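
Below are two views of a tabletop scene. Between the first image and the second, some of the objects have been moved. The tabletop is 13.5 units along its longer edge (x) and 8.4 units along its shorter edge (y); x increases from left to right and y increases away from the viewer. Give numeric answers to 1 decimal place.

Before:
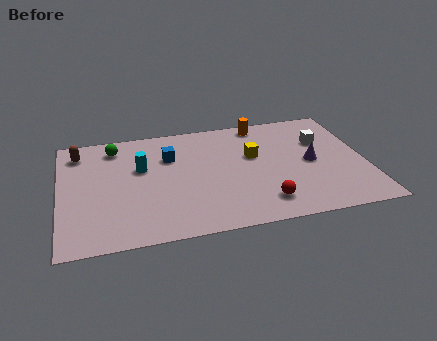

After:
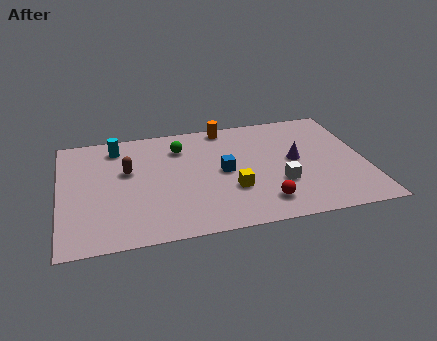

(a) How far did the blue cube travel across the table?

2.8

The blue cube moved from about (4.9, 5.8) to (7.2, 4.2), a distance of √(2.3² + 1.6²) ≈ 2.8.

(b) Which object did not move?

the red sphere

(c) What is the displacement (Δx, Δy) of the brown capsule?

(2.1, -1.8)

From the two frames, the brown capsule sits at roughly (0.9, 6.9) before and (3.0, 5.1) after.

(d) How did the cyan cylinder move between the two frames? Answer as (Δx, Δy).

(-1.0, 1.8)

From the two frames, the cyan cylinder sits at roughly (3.6, 5.2) before and (2.6, 7.0) after.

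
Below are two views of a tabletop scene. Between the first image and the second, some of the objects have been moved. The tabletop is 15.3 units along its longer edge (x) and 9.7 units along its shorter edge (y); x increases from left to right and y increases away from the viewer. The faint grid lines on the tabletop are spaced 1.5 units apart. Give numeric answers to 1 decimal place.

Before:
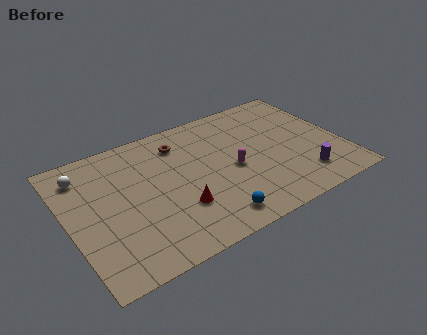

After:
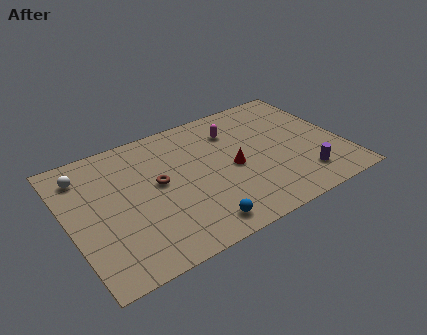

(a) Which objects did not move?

the white sphere and the purple cylinder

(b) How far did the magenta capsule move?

2.9

The magenta capsule was near (9.1, 4.4) before and (9.6, 7.3) after, so it travelled √(0.5² + 2.9²) ≈ 2.9 units.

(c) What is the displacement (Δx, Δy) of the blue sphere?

(-0.8, -0.1)

The blue sphere was at about (7.4, 1.4) and moved to about (6.6, 1.3).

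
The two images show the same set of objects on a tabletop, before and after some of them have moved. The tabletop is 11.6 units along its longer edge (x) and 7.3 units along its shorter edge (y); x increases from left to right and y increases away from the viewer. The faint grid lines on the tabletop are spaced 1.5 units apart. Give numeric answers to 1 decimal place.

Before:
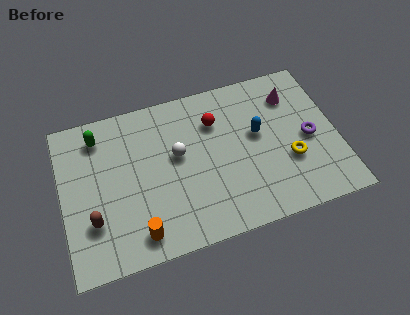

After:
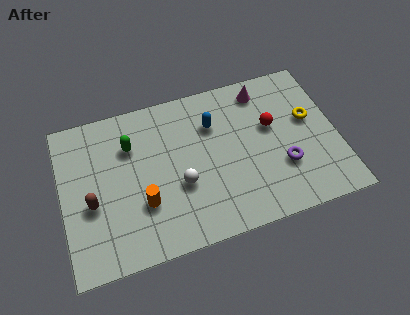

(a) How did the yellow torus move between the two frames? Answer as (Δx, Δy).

(1.0, 1.7)

The yellow torus was at about (9.5, 2.6) and moved to about (10.5, 4.3).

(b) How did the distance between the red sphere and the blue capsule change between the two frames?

+0.5

Before: roughly 2.0 units apart; after: 2.5. That's 0.5 units further apart.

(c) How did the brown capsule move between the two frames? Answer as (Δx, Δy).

(0.0, 0.8)

The brown capsule was at about (1.2, 2.2) and moved to about (1.2, 3.0).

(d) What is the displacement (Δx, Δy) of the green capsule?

(1.3, -0.8)

The green capsule was at about (1.7, 6.0) and moved to about (3.0, 5.2).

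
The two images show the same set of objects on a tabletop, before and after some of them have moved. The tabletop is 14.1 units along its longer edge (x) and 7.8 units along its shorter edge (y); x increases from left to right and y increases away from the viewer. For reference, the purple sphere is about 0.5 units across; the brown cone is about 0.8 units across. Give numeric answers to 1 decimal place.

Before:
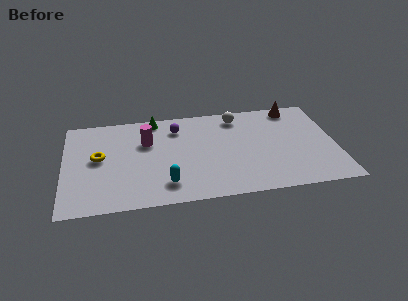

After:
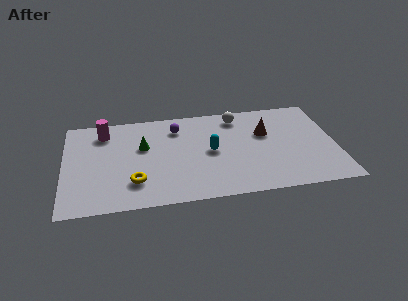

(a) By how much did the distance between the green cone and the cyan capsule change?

-1.8

Before: roughly 5.4 units apart; after: 3.6. That's 1.8 units closer together.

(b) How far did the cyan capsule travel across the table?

3.3

The cyan capsule was near (5.2, 1.6) before and (7.6, 3.9) after, so it travelled √(2.4² + 2.3²) ≈ 3.3 units.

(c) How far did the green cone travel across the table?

2.3

The green cone moved from about (4.8, 7.0) to (4.1, 4.8), a distance of √(0.7² + 2.2²) ≈ 2.3.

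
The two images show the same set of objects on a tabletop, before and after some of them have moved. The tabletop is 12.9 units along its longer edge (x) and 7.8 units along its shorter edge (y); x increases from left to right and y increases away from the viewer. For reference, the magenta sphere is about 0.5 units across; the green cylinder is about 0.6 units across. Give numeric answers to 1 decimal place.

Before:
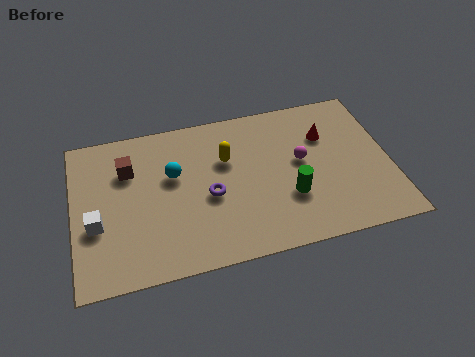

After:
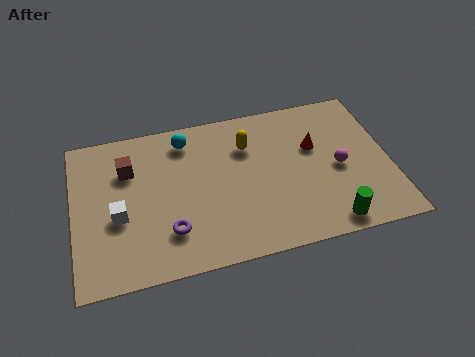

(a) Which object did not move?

the brown cube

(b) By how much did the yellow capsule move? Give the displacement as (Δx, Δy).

(0.9, 0.5)

The yellow capsule was at about (6.3, 5.1) and moved to about (7.2, 5.6).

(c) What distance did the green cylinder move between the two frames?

2.3

From (8.7, 2.6) to (10.2, 0.9), the green cylinder covered √(1.5² + 1.7²) ≈ 2.3 units.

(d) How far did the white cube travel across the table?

0.9

The white cube was near (0.9, 3.0) before and (1.8, 3.2) after, so it travelled √(0.9² + 0.2²) ≈ 0.9 units.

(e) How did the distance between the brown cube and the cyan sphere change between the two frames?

+0.7

Before: roughly 1.9 units apart; after: 2.6. That's 0.7 units further apart.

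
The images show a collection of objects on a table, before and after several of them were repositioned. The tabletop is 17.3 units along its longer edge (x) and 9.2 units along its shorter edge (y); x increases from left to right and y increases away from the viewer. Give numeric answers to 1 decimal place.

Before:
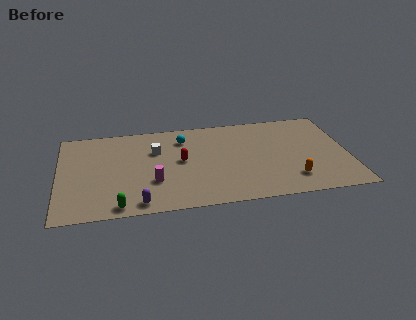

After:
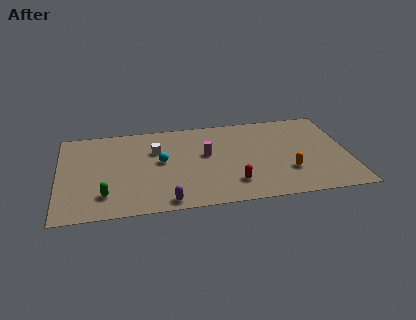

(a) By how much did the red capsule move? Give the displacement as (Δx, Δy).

(3.0, -2.8)

From the two frames, the red capsule sits at roughly (7.3, 4.9) before and (10.3, 2.1) after.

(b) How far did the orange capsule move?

0.8

The orange capsule was near (13.8, 2.0) before and (13.6, 2.8) after, so it travelled √(0.2² + 0.8²) ≈ 0.8 units.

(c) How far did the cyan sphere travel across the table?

2.6

From (7.5, 7.2) to (6.1, 5.0), the cyan sphere covered √(1.4² + 2.2²) ≈ 2.6 units.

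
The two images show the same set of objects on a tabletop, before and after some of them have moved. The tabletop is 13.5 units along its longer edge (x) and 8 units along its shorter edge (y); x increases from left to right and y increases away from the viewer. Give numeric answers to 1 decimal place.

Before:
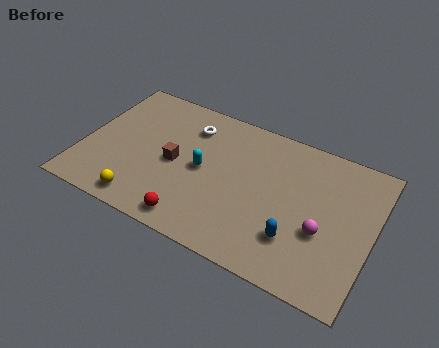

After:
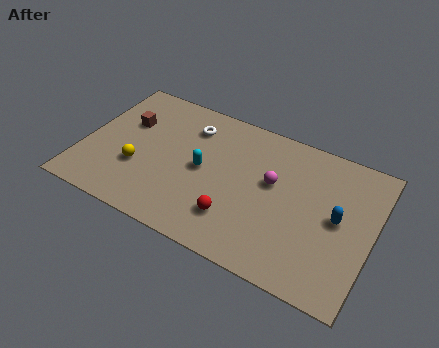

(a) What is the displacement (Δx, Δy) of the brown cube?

(-2.5, 1.4)

The brown cube started near (4.3, 3.8) and ended near (1.8, 5.2).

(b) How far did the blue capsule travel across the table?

2.5

The blue capsule was near (10.2, 2.2) before and (11.9, 4.1) after, so it travelled √(1.7² + 1.9²) ≈ 2.5 units.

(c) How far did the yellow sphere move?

1.9

The yellow sphere moved from about (3.2, 1.0) to (2.7, 2.8), a distance of √(0.5² + 1.8²) ≈ 1.9.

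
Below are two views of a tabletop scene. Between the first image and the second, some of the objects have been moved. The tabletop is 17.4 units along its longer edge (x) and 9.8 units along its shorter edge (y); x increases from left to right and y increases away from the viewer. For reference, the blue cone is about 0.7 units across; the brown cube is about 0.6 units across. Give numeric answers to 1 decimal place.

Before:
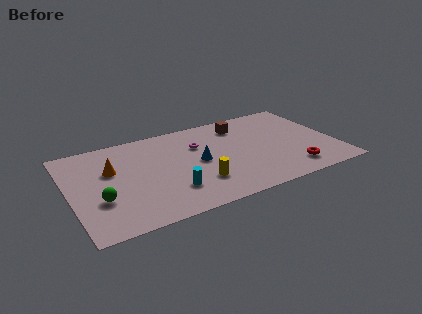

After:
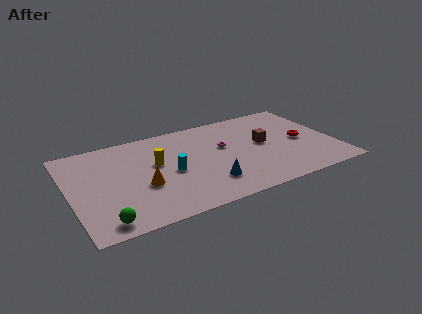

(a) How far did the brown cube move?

2.9

From (11.6, 7.9) to (12.8, 5.3), the brown cube covered √(1.2² + 2.6²) ≈ 2.9 units.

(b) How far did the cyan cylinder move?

1.9

From (6.3, 2.6) to (6.5, 4.5), the cyan cylinder covered √(0.2² + 1.9²) ≈ 1.9 units.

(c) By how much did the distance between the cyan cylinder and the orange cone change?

-3.0

The distance was about 5.0 in the first image and 2.0 in the second, so they moved 3.0 units closer together.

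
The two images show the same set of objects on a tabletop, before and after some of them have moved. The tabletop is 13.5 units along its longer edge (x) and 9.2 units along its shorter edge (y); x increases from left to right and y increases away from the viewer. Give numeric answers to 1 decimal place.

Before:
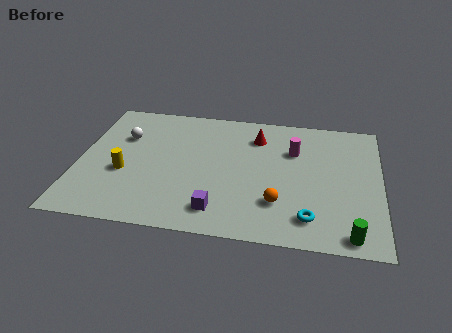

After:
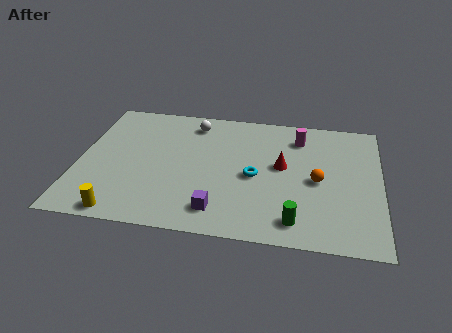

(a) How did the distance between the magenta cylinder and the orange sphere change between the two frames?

-0.7

The distance was about 3.8 in the first image and 3.1 in the second, so they moved 0.7 units closer together.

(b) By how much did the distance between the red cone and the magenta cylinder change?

+0.4

The distance was about 1.9 in the first image and 2.3 in the second, so they moved 0.4 units further apart.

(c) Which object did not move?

the purple cube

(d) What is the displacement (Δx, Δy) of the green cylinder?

(-2.4, 0.5)

The green cylinder started near (12.2, 0.9) and ended near (9.8, 1.4).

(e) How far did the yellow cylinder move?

2.8

The yellow cylinder moved from about (2.1, 3.6) to (2.2, 0.8), a distance of √(0.1² + 2.8²) ≈ 2.8.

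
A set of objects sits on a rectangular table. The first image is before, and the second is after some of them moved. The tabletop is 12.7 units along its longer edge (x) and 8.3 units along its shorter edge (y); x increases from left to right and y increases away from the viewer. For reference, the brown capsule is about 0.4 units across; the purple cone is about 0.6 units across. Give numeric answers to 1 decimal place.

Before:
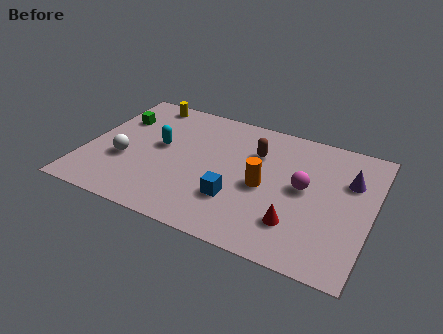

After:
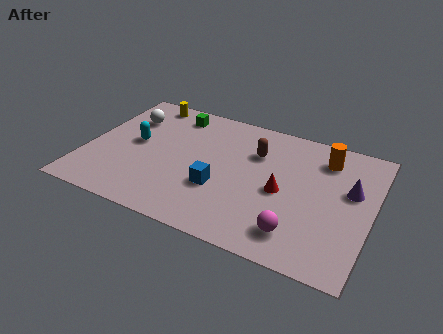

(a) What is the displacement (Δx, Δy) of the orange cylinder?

(2.4, 2.8)

The orange cylinder started near (8.0, 3.8) and ended near (10.4, 6.6).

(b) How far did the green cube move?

2.7

From (1.1, 5.8) to (3.5, 7.0), the green cube covered √(2.4² + 1.2²) ≈ 2.7 units.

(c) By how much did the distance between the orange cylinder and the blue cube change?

+4.0

Before: roughly 1.7 units apart; after: 5.7. That's 4.0 units further apart.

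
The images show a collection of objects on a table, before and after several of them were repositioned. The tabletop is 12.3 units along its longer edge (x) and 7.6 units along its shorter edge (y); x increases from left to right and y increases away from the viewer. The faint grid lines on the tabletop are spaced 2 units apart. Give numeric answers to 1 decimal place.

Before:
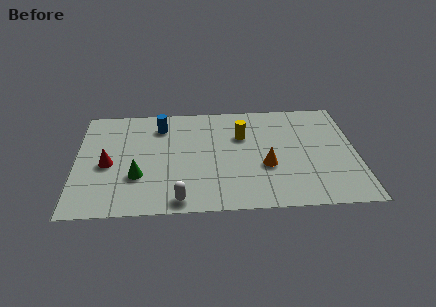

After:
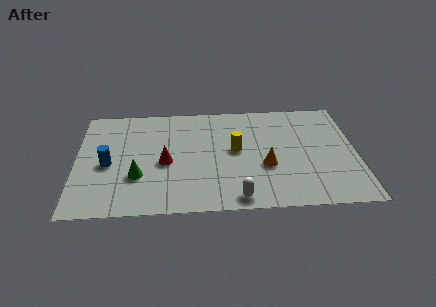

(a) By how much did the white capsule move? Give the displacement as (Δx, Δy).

(2.5, 0.0)

The white capsule started near (4.5, 0.8) and ended near (7.0, 0.8).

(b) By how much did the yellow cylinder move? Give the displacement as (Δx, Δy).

(-0.3, -1.0)

The yellow cylinder started near (7.3, 5.1) and ended near (7.0, 4.1).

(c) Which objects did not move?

the orange cone and the green cone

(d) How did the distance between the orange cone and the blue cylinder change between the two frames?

+1.4

They were about 5.5 units apart before and 6.9 after — 1.4 units further apart.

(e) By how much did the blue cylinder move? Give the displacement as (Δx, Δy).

(-2.3, -2.6)

From the two frames, the blue cylinder sits at roughly (3.7, 6.0) before and (1.4, 3.4) after.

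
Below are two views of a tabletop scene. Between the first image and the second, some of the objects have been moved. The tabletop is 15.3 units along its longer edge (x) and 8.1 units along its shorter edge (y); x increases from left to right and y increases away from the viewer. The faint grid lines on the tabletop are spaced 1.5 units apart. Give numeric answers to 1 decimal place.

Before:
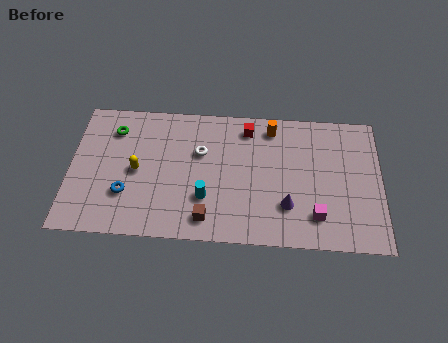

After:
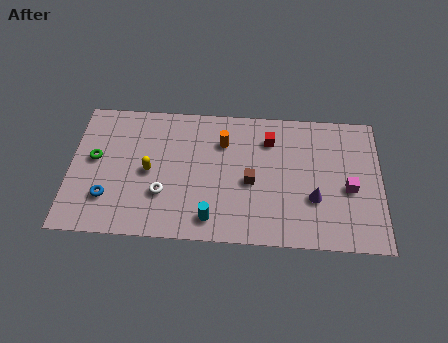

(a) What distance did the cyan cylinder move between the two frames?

1.2

The cyan cylinder was near (6.7, 2.5) before and (7.0, 1.3) after, so it travelled √(0.3² + 1.2²) ≈ 1.2 units.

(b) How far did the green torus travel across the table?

2.0

The green torus was near (2.1, 6.3) before and (1.2, 4.5) after, so it travelled √(0.9² + 1.8²) ≈ 2.0 units.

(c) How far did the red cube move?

1.3

The red cube was near (8.7, 6.8) before and (9.8, 6.2) after, so it travelled √(1.1² + 0.6²) ≈ 1.3 units.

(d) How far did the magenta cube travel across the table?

2.3

From (12.1, 1.8) to (13.7, 3.5), the magenta cube covered √(1.6² + 1.7²) ≈ 2.3 units.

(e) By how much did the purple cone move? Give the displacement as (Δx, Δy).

(1.3, 0.5)

The purple cone started near (10.7, 2.3) and ended near (12.0, 2.8).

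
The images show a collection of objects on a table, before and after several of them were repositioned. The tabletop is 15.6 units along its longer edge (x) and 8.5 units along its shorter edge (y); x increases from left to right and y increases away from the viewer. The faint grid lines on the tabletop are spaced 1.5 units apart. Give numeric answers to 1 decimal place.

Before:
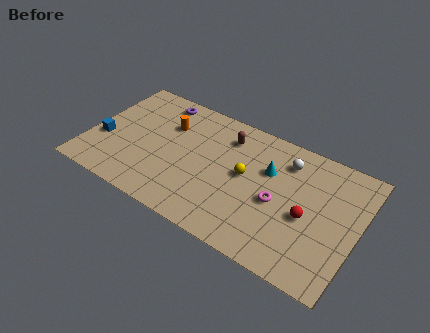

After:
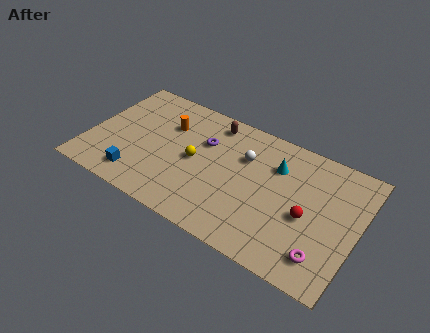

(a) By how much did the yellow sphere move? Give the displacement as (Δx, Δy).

(-2.9, -0.4)

From the two frames, the yellow sphere sits at roughly (9.1, 4.6) before and (6.2, 4.2) after.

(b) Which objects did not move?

the red sphere and the orange cylinder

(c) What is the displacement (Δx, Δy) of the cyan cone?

(0.4, 0.5)

From the two frames, the cyan cone sits at roughly (10.3, 5.6) before and (10.7, 6.1) after.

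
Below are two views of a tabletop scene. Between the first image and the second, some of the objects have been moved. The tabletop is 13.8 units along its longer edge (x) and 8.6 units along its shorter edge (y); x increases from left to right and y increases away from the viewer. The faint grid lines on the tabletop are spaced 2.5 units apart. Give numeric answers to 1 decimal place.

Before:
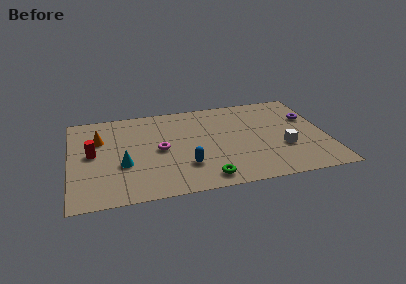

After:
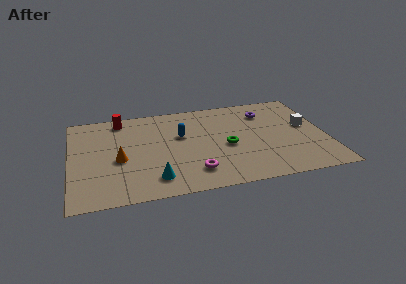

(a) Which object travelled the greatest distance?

the red cylinder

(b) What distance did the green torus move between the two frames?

3.0

The green torus moved from about (7.1, 1.1) to (8.4, 3.8), a distance of √(1.3² + 2.7²) ≈ 3.0.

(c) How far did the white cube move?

2.3

The white cube moved from about (11.4, 3.0) to (12.8, 4.8), a distance of √(1.4² + 1.8²) ≈ 2.3.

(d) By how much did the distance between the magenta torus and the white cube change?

+0.3

The distance was about 6.7 in the first image and 7.0 in the second, so they moved 0.3 units further apart.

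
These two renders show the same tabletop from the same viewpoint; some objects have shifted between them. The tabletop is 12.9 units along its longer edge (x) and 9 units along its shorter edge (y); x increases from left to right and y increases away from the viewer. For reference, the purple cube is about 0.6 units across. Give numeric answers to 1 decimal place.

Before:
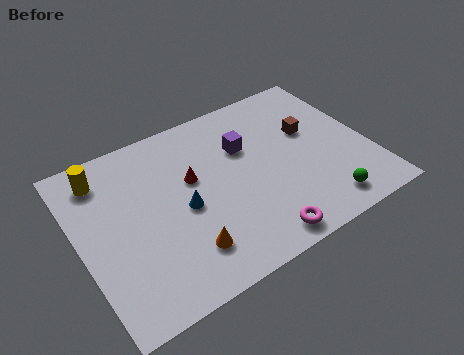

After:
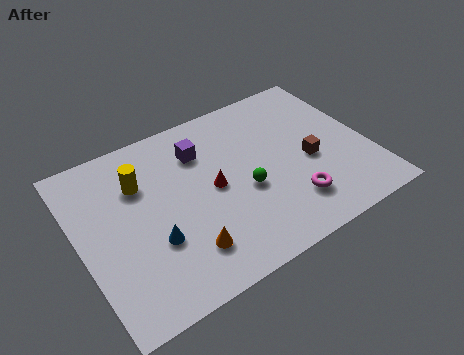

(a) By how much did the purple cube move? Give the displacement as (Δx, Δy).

(-1.9, 0.7)

The purple cube started near (7.6, 6.0) and ended near (5.7, 6.7).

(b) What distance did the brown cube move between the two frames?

1.6

The brown cube moved from about (10.5, 5.5) to (10.2, 3.9), a distance of √(0.3² + 1.6²) ≈ 1.6.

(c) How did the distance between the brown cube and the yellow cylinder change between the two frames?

-1.6

The distance was about 9.3 in the first image and 7.7 in the second, so they moved 1.6 units closer together.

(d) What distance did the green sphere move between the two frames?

3.9

The green sphere moved from about (10.3, 1.3) to (7.2, 3.7), a distance of √(3.1² + 2.4²) ≈ 3.9.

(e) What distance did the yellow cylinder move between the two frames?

1.9

From (1.4, 7.4) to (2.9, 6.3), the yellow cylinder covered √(1.5² + 1.1²) ≈ 1.9 units.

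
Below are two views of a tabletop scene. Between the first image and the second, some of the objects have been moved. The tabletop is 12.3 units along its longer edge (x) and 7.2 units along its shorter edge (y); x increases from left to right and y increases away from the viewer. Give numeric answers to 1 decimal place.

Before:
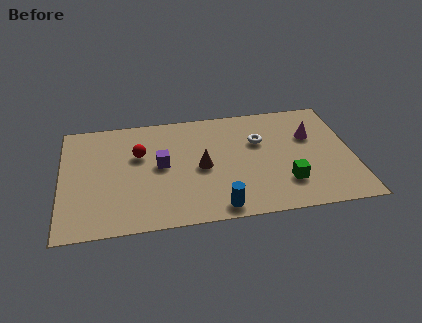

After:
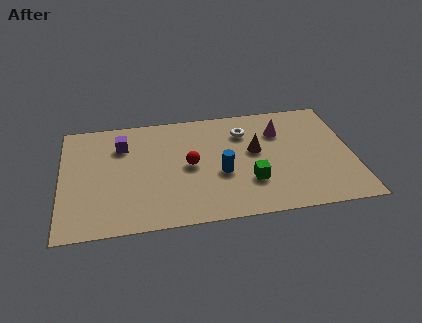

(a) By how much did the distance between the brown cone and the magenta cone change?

-3.3

The distance was about 4.9 in the first image and 1.6 in the second, so they moved 3.3 units closer together.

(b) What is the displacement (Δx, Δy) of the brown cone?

(2.3, 0.7)

The brown cone was at about (5.9, 3.4) and moved to about (8.2, 4.1).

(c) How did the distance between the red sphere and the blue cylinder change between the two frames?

-3.5

The distance was about 5.0 in the first image and 1.5 in the second, so they moved 3.5 units closer together.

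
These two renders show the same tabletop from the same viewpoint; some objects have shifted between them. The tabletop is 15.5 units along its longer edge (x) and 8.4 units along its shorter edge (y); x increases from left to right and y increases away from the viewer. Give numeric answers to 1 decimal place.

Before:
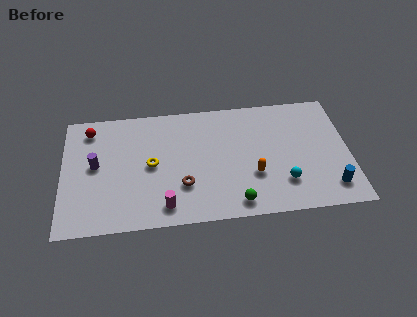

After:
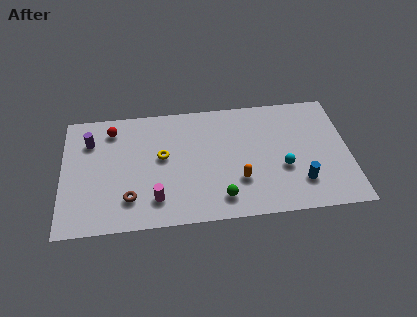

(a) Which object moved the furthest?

the brown torus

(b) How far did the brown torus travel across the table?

3.0

The brown torus was near (6.5, 2.6) before and (3.6, 2.0) after, so it travelled √(2.9² + 0.6²) ≈ 3.0 units.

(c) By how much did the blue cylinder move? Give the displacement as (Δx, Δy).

(-1.6, 0.5)

From the two frames, the blue cylinder sits at roughly (14.4, 1.6) before and (12.8, 2.1) after.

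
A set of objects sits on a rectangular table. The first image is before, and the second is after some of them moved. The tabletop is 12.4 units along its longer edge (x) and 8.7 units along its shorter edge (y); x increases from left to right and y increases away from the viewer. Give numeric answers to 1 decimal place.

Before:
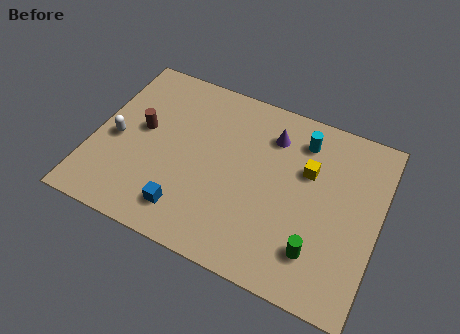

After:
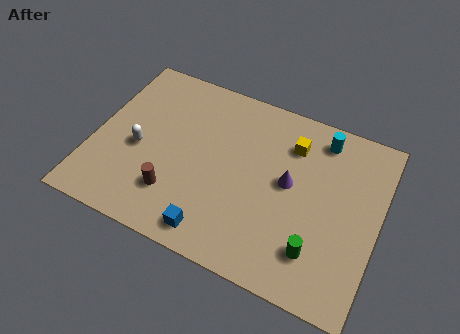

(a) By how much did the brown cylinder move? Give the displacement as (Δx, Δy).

(1.8, -2.6)

From the two frames, the brown cylinder sits at roughly (2.0, 4.8) before and (3.8, 2.2) after.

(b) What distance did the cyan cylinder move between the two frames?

0.9

From (8.8, 7.0) to (9.6, 7.4), the cyan cylinder covered √(0.8² + 0.4²) ≈ 0.9 units.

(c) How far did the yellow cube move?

1.3

The yellow cube was near (9.2, 5.6) before and (8.4, 6.6) after, so it travelled √(0.8² + 1.0²) ≈ 1.3 units.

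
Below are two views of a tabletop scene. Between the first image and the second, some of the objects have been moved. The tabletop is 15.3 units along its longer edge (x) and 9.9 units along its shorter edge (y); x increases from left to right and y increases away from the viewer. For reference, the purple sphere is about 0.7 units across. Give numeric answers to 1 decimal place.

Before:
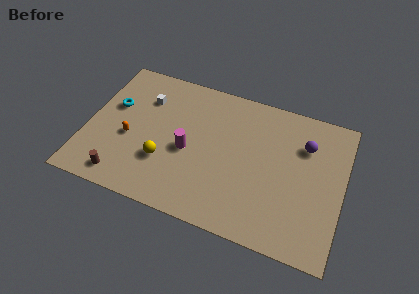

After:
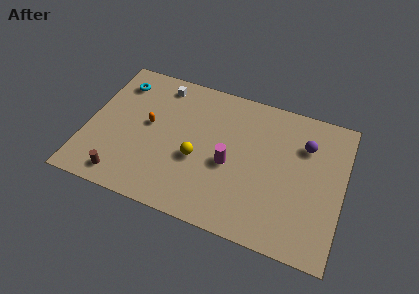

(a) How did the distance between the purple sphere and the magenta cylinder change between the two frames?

-2.2

Before: roughly 7.3 units apart; after: 5.1. That's 2.2 units closer together.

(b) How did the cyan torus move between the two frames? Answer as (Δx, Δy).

(0.1, 1.8)

The cyan torus started near (1.4, 6.1) and ended near (1.5, 7.9).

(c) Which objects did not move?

the purple sphere and the brown cylinder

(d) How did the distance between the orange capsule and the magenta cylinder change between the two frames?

+1.6

The distance was about 3.5 in the first image and 5.1 in the second, so they moved 1.6 units further apart.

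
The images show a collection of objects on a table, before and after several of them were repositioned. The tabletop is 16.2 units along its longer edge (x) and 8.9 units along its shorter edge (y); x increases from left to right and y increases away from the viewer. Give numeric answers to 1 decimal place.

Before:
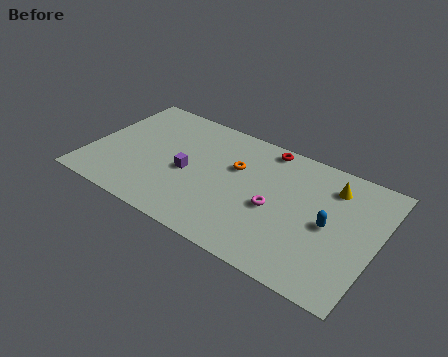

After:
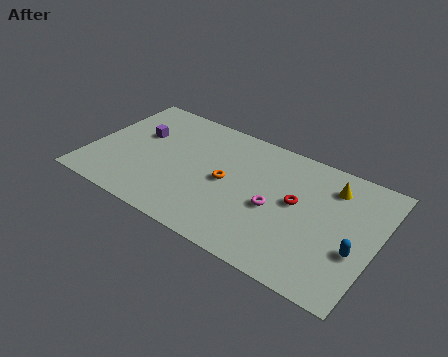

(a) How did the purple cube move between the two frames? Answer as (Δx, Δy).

(-3.1, 1.6)

From the two frames, the purple cube sits at roughly (5.6, 4.0) before and (2.5, 5.6) after.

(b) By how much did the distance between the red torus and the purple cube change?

+3.6

Before: roughly 5.6 units apart; after: 9.2. That's 3.6 units further apart.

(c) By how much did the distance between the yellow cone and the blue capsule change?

+1.4

They were about 2.7 units apart before and 4.1 after — 1.4 units further apart.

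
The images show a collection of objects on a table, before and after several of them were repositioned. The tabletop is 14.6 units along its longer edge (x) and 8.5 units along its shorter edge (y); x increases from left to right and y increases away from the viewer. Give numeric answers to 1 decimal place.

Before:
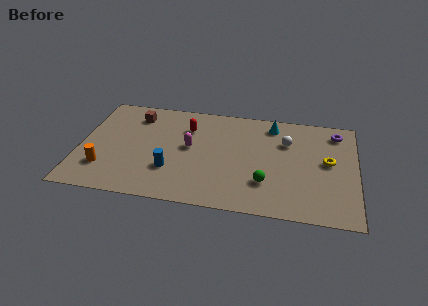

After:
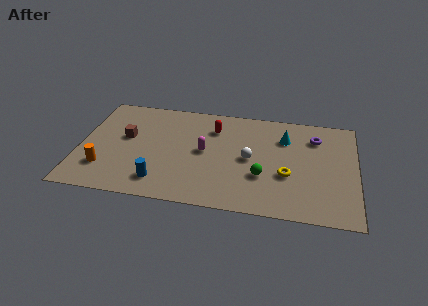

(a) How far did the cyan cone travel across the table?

1.2

The cyan cone moved from about (10.1, 7.2) to (10.8, 6.2), a distance of √(0.7² + 1.0²) ≈ 1.2.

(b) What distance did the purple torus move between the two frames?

1.3

The purple torus moved from about (13.5, 7.1) to (12.4, 6.5), a distance of √(1.1² + 0.6²) ≈ 1.3.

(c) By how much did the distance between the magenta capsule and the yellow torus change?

-2.7

They were about 7.3 units apart before and 4.6 after — 2.7 units closer together.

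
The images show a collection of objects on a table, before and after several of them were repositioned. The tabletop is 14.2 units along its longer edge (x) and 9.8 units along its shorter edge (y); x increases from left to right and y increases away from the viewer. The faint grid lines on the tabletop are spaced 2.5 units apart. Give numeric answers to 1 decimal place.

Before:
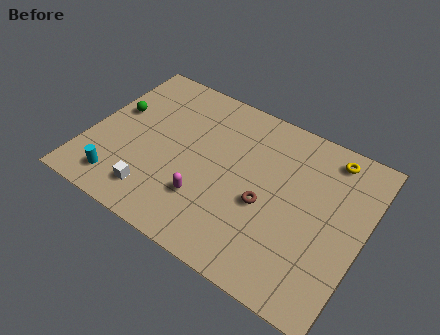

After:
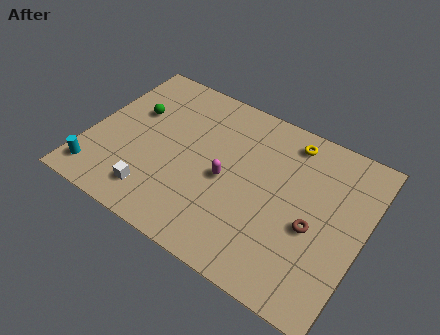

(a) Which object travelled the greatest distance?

the brown torus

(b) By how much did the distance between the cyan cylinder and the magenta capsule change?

+2.5

They were about 4.5 units apart before and 7.0 after — 2.5 units further apart.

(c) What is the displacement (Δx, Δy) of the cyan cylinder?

(-1.2, -0.1)

From the two frames, the cyan cylinder sits at roughly (2.1, 1.6) before and (0.9, 1.5) after.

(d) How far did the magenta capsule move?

1.9

The magenta capsule was near (6.4, 2.8) before and (7.2, 4.5) after, so it travelled √(0.8² + 1.7²) ≈ 1.9 units.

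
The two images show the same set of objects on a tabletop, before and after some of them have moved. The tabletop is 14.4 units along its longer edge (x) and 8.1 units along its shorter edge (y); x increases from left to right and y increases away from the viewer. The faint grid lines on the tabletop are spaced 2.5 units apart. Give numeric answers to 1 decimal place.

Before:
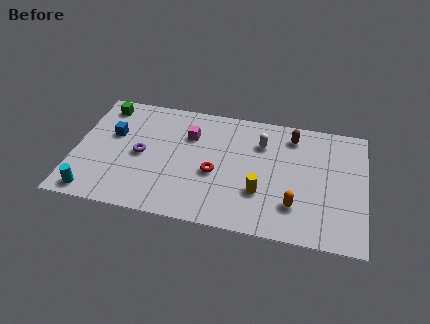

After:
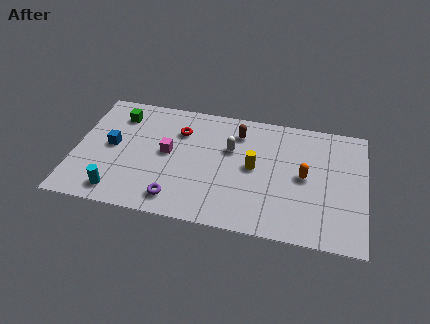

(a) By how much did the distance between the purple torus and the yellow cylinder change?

-1.4

Before: roughly 6.1 units apart; after: 4.7. That's 1.4 units closer together.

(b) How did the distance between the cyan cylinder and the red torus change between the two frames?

-0.9

They were about 6.4 units apart before and 5.5 after — 0.9 units closer together.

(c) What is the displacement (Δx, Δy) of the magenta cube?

(-1.0, -1.4)

The magenta cube was at about (5.6, 5.7) and moved to about (4.6, 4.3).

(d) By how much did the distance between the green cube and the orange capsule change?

-1.2

Before: roughly 10.9 units apart; after: 9.7. That's 1.2 units closer together.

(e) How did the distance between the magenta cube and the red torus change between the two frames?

-1.0

The distance was about 2.7 in the first image and 1.7 in the second, so they moved 1.0 units closer together.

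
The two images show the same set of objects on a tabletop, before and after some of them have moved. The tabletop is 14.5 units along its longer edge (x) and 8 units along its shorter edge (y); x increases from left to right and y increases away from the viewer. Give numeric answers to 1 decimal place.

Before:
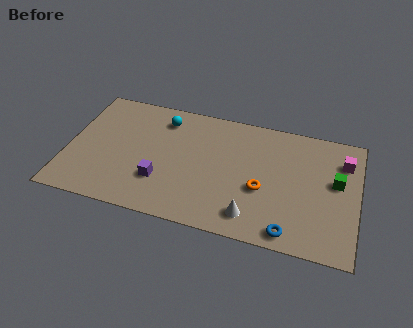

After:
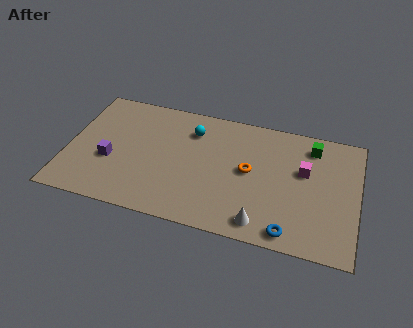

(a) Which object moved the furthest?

the purple cube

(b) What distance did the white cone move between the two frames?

0.6

The white cone was near (9.4, 1.4) before and (9.9, 1.1) after, so it travelled √(0.5² + 0.3²) ≈ 0.6 units.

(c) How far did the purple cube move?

2.7

From (4.8, 2.4) to (2.2, 3.1), the purple cube covered √(2.6² + 0.7²) ≈ 2.7 units.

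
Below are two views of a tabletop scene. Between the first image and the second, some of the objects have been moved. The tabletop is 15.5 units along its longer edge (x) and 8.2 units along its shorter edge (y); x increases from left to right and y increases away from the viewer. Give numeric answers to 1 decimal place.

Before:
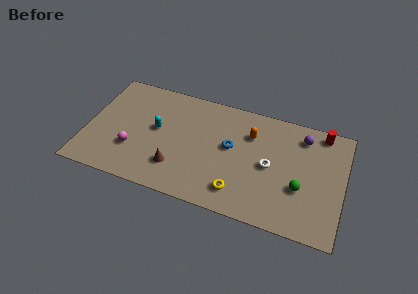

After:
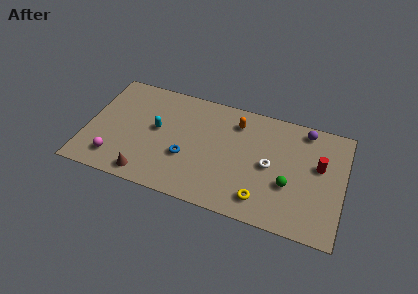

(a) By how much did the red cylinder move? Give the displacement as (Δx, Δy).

(0.0, -2.4)

The red cylinder started near (14.0, 7.3) and ended near (14.0, 4.9).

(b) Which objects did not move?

the cyan capsule and the white torus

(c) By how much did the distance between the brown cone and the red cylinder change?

+0.9

They were about 9.9 units apart before and 10.8 after — 0.9 units further apart.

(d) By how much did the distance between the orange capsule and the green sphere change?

+0.6

The distance was about 4.3 in the first image and 4.9 in the second, so they moved 0.6 units further apart.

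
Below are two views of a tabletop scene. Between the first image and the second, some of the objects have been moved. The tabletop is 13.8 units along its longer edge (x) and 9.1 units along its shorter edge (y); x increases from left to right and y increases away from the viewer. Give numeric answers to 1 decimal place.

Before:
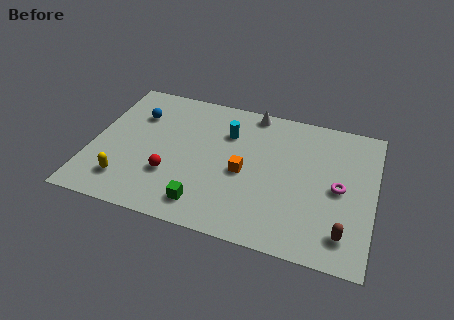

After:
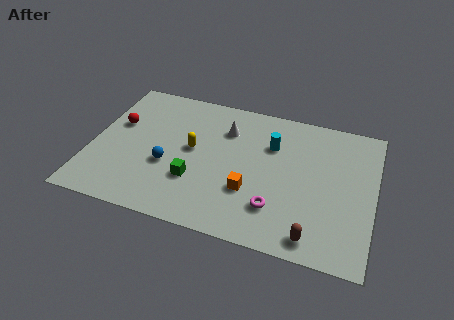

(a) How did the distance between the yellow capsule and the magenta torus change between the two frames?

-5.5

They were about 10.5 units apart before and 5.0 after — 5.5 units closer together.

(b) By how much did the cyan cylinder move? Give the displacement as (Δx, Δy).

(2.2, -0.2)

The cyan cylinder started near (6.5, 6.5) and ended near (8.7, 6.3).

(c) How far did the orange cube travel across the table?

1.2

From (7.5, 4.1) to (7.9, 3.0), the orange cube covered √(0.4² + 1.1²) ≈ 1.2 units.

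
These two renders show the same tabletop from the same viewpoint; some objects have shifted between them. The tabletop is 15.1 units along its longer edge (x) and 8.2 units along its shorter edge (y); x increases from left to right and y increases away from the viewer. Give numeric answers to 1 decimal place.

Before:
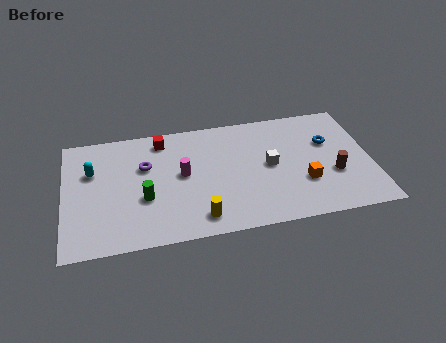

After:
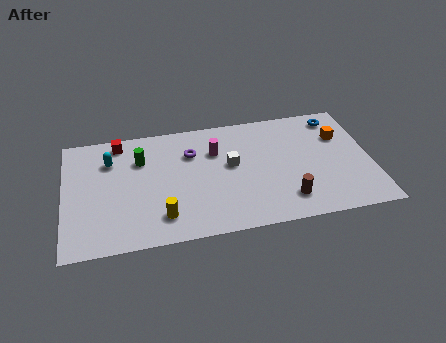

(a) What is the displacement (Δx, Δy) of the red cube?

(-2.1, 0.2)

The red cube started near (4.9, 7.0) and ended near (2.8, 7.2).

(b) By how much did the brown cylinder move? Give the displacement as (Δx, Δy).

(-2.4, -1.3)

From the two frames, the brown cylinder sits at roughly (13.2, 3.0) before and (10.8, 1.7) after.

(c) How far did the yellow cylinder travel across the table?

1.8

The yellow cylinder was near (6.5, 1.3) before and (4.7, 1.7) after, so it travelled √(1.8² + 0.4²) ≈ 1.8 units.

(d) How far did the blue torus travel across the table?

1.8

The blue torus was near (13.1, 5.3) before and (13.6, 7.0) after, so it travelled √(0.5² + 1.7²) ≈ 1.8 units.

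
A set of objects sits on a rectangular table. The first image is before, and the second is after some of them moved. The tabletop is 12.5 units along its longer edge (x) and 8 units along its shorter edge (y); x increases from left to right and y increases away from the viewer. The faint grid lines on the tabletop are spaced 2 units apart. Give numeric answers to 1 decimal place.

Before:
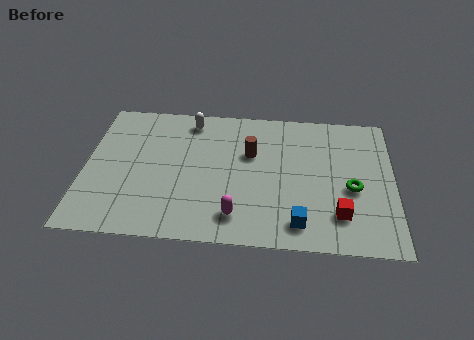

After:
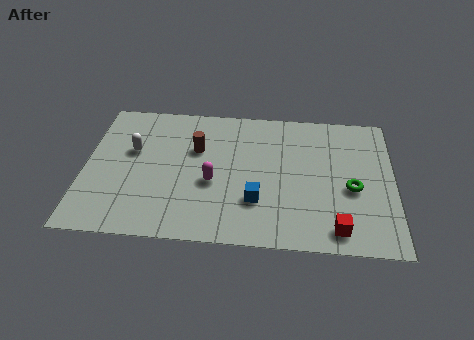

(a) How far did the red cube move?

0.8

The red cube was near (10.3, 1.9) before and (10.2, 1.1) after, so it travelled √(0.1² + 0.8²) ≈ 0.8 units.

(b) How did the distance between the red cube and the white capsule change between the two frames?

+1.2

The distance was about 7.9 in the first image and 9.1 in the second, so they moved 1.2 units further apart.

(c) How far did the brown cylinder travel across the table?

2.2

The brown cylinder was near (6.7, 5.1) before and (4.5, 5.2) after, so it travelled √(2.2² + 0.1²) ≈ 2.2 units.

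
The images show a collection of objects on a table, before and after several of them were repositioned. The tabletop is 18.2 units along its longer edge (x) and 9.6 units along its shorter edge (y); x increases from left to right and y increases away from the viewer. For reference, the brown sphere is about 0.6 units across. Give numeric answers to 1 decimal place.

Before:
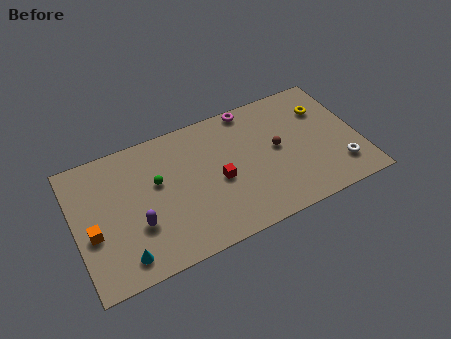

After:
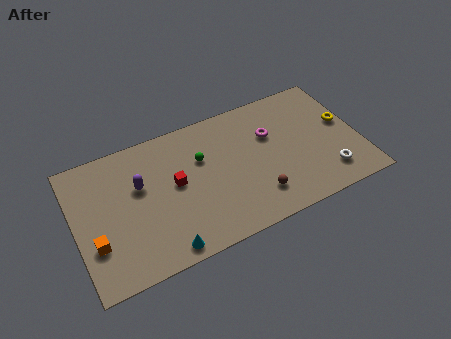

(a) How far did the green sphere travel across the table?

2.9

The green sphere was near (5.3, 5.8) before and (8.2, 6.3) after, so it travelled √(2.9² + 0.5²) ≈ 2.9 units.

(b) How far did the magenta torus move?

2.7

The magenta torus moved from about (11.7, 8.8) to (12.7, 6.3), a distance of √(1.0² + 2.5²) ≈ 2.7.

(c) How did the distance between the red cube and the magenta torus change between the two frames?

+1.2

The distance was about 5.2 in the first image and 6.4 in the second, so they moved 1.2 units further apart.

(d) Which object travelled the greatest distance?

the brown sphere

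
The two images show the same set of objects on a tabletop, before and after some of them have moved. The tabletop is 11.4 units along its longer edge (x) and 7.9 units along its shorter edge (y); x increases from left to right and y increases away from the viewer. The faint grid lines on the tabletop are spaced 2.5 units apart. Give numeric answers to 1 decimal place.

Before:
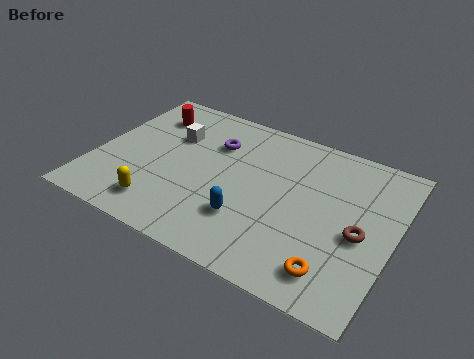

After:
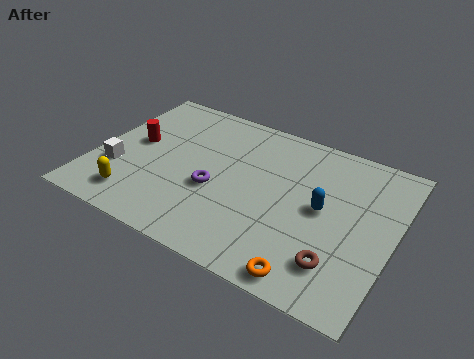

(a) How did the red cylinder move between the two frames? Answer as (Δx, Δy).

(-0.2, -1.8)

The red cylinder started near (1.6, 6.1) and ended near (1.4, 4.3).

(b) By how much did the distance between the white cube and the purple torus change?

+2.1

They were about 1.6 units apart before and 3.7 after — 2.1 units further apart.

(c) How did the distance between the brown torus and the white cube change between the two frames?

+0.9

Before: roughly 7.7 units apart; after: 8.6. That's 0.9 units further apart.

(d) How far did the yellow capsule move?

1.0

The yellow capsule moved from about (2.9, 1.4) to (1.9, 1.4), a distance of √(1.0² + 0.0²) ≈ 1.0.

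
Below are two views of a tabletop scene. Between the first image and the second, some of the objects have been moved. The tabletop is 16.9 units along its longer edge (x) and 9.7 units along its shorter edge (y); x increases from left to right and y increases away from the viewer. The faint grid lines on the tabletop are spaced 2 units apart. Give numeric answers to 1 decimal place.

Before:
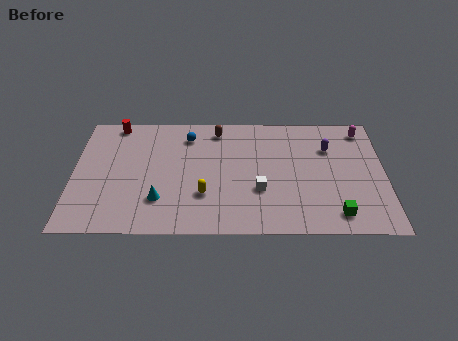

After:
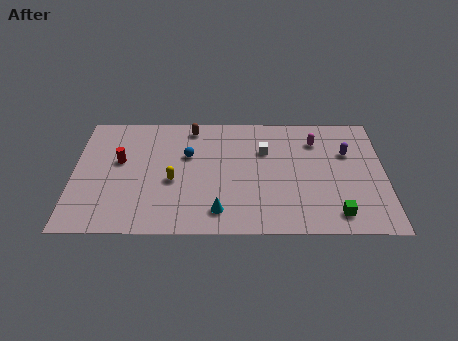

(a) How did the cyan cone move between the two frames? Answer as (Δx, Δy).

(3.2, -0.9)

The cyan cone started near (4.7, 2.6) and ended near (7.9, 1.7).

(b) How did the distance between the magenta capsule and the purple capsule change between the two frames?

-0.4

Before: roughly 2.4 units apart; after: 2.0. That's 0.4 units closer together.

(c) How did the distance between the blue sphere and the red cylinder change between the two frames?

-0.4

Before: roughly 4.1 units apart; after: 3.7. That's 0.4 units closer together.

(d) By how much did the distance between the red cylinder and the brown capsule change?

-0.8

They were about 5.6 units apart before and 4.8 after — 0.8 units closer together.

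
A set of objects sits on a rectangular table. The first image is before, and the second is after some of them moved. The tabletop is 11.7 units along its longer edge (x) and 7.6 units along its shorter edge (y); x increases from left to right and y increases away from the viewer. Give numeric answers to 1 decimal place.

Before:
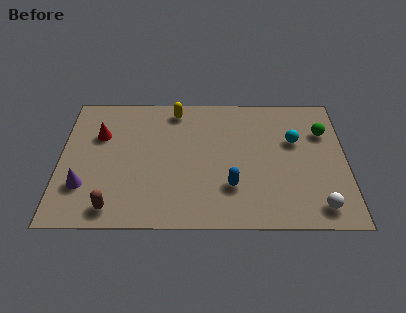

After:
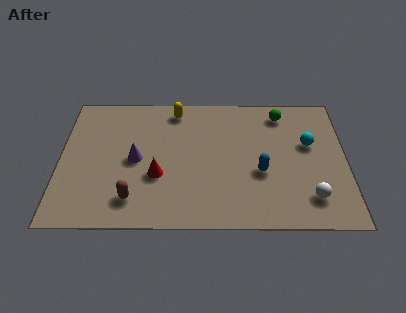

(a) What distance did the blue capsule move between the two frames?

1.4

From (7.0, 2.2) to (8.2, 3.0), the blue capsule covered √(1.2² + 0.8²) ≈ 1.4 units.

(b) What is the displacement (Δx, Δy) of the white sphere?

(-0.3, 0.5)

The white sphere started near (10.5, 1.1) and ended near (10.2, 1.6).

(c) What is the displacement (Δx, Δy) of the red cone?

(2.4, -2.3)

From the two frames, the red cone sits at roughly (1.6, 5.1) before and (4.0, 2.8) after.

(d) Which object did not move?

the yellow capsule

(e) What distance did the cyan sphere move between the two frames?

0.6

The cyan sphere was near (9.6, 4.8) before and (10.2, 4.6) after, so it travelled √(0.6² + 0.2²) ≈ 0.6 units.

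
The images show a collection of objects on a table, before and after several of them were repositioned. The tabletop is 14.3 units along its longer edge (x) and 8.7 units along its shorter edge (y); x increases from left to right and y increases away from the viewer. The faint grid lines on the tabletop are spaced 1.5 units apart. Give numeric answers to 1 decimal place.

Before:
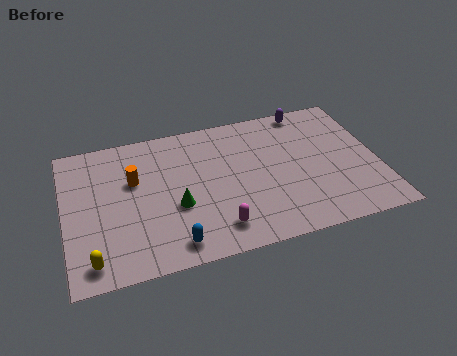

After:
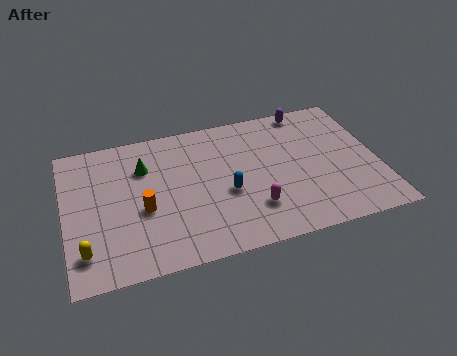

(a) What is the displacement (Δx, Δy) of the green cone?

(-1.3, 2.8)

The green cone started near (5.0, 3.4) and ended near (3.7, 6.2).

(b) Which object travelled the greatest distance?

the blue capsule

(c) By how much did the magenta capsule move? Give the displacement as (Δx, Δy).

(1.7, 0.7)

The magenta capsule was at about (6.7, 1.6) and moved to about (8.4, 2.3).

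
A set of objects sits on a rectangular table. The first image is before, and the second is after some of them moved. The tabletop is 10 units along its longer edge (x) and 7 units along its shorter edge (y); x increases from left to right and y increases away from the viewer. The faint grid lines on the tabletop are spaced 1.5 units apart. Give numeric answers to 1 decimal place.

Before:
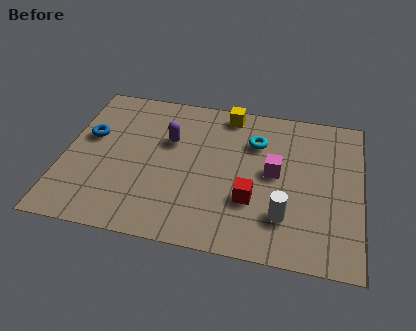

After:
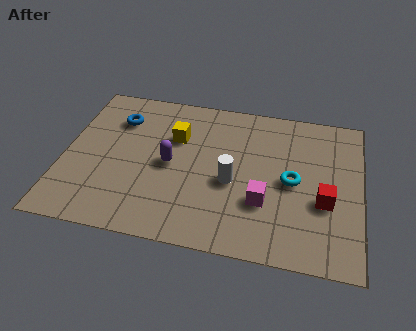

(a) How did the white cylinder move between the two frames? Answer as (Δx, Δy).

(-1.8, 1.2)

From the two frames, the white cylinder sits at roughly (7.5, 1.8) before and (5.7, 3.0) after.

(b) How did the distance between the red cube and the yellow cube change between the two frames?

+1.5

They were about 4.0 units apart before and 5.5 after — 1.5 units further apart.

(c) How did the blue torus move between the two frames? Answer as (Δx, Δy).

(0.9, 1.0)

The blue torus started near (0.8, 4.2) and ended near (1.7, 5.2).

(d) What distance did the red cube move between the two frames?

2.4

The red cube moved from about (6.4, 2.3) to (8.8, 2.7), a distance of √(2.4² + 0.4²) ≈ 2.4.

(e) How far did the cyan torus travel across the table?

2.1

From (6.4, 5.0) to (7.7, 3.4), the cyan torus covered √(1.3² + 1.6²) ≈ 2.1 units.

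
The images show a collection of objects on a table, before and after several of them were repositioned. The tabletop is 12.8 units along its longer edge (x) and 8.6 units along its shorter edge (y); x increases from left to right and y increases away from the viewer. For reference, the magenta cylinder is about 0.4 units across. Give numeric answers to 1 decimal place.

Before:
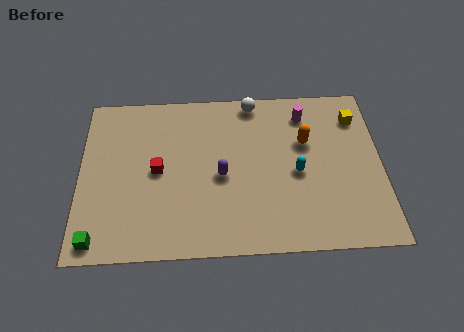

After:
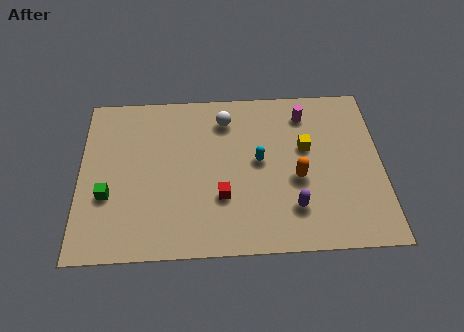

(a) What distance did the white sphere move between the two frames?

1.5

The white sphere moved from about (7.4, 7.8) to (6.2, 6.9), a distance of √(1.2² + 0.9²) ≈ 1.5.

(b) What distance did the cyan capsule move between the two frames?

1.7

The cyan capsule was near (9.2, 3.9) before and (7.6, 4.6) after, so it travelled √(1.6² + 0.7²) ≈ 1.7 units.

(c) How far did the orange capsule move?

1.9

The orange capsule moved from about (9.6, 5.5) to (9.2, 3.6), a distance of √(0.4² + 1.9²) ≈ 1.9.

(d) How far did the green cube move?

2.2

From (0.8, 0.9) to (1.2, 3.1), the green cube covered √(0.4² + 2.2²) ≈ 2.2 units.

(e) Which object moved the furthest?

the purple capsule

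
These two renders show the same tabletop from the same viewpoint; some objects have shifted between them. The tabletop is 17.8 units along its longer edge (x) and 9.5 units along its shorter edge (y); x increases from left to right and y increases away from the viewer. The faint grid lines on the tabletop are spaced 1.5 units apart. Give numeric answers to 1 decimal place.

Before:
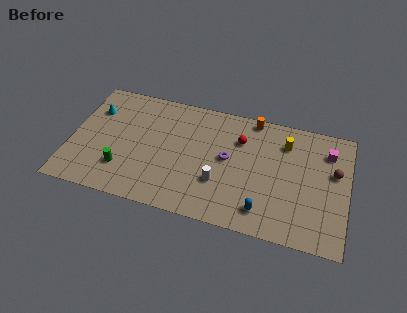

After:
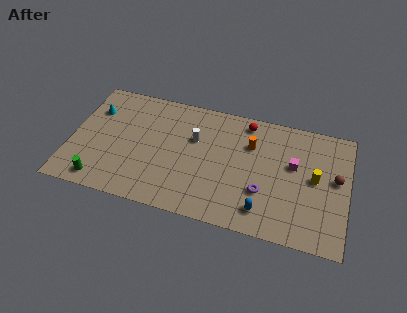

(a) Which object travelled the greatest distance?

the white cylinder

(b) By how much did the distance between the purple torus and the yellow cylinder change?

-0.5

Before: roughly 4.2 units apart; after: 3.7. That's 0.5 units closer together.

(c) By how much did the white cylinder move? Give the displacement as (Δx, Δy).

(-1.8, 3.0)

The white cylinder started near (9.7, 3.1) and ended near (7.9, 6.1).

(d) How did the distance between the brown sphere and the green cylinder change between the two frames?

+1.6

The distance was about 13.8 in the first image and 15.4 in the second, so they moved 1.6 units further apart.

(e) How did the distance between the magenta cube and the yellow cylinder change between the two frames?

-1.1

Before: roughly 2.7 units apart; after: 1.6. That's 1.1 units closer together.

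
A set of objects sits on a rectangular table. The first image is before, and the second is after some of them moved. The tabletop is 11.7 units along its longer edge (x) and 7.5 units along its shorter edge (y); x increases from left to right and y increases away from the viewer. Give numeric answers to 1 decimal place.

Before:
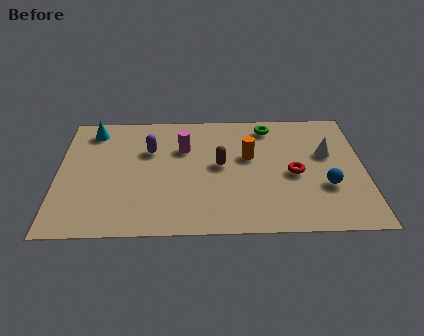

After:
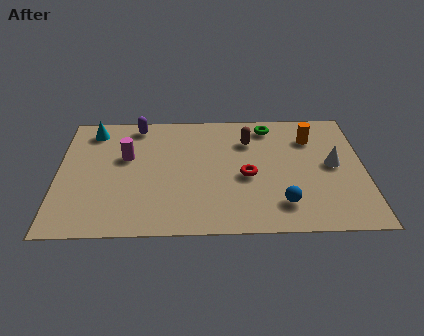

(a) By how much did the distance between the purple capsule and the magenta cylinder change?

+0.7

The distance was about 1.3 in the first image and 2.0 in the second, so they moved 0.7 units further apart.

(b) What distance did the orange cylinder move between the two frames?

2.6

The orange cylinder moved from about (7.3, 4.5) to (9.7, 5.6), a distance of √(2.4² + 1.1²) ≈ 2.6.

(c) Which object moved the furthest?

the orange cylinder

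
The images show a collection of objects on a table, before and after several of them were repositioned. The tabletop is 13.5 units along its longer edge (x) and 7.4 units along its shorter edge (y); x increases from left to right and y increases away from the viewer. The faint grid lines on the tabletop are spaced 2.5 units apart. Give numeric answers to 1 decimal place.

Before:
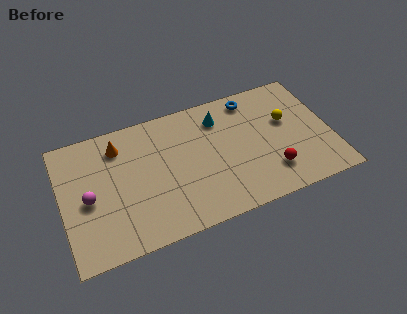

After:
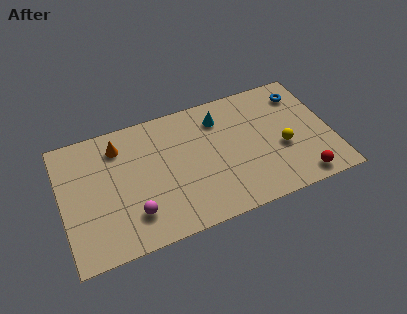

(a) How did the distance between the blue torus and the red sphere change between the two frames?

+0.4

They were about 4.6 units apart before and 5.0 after — 0.4 units further apart.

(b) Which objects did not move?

the cyan cone and the orange cone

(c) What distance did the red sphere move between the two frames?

1.7

The red sphere was near (10.3, 1.8) before and (11.7, 0.9) after, so it travelled √(1.4² + 0.9²) ≈ 1.7 units.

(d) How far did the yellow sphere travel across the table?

1.6

The yellow sphere moved from about (11.4, 4.5) to (11.0, 3.0), a distance of √(0.4² + 1.5²) ≈ 1.6.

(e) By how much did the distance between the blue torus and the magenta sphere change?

+0.8

The distance was about 9.0 in the first image and 9.8 in the second, so they moved 0.8 units further apart.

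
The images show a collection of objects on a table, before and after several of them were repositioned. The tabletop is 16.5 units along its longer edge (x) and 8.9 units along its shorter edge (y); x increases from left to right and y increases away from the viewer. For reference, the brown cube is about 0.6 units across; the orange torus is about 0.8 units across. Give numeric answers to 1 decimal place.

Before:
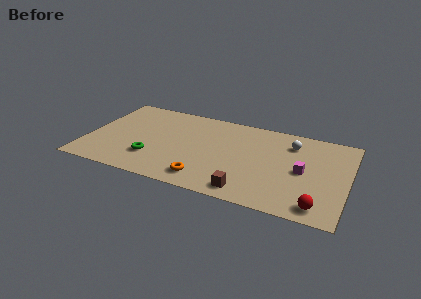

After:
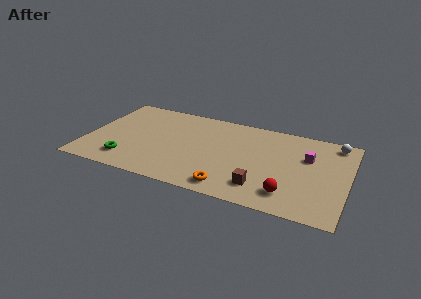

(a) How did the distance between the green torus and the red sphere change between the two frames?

-0.5

The distance was about 10.7 in the first image and 10.2 in the second, so they moved 0.5 units closer together.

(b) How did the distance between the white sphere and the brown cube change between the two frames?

+1.1

They were about 6.1 units apart before and 7.2 after — 1.1 units further apart.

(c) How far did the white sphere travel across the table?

2.8

The white sphere moved from about (12.8, 6.9) to (15.5, 7.8), a distance of √(2.7² + 0.9²) ≈ 2.8.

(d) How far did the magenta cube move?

1.5

The magenta cube was near (13.7, 4.3) before and (13.9, 5.8) after, so it travelled √(0.2² + 1.5²) ≈ 1.5 units.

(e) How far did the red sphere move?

2.0

The red sphere was near (14.9, 1.2) before and (13.0, 1.8) after, so it travelled √(1.9² + 0.6²) ≈ 2.0 units.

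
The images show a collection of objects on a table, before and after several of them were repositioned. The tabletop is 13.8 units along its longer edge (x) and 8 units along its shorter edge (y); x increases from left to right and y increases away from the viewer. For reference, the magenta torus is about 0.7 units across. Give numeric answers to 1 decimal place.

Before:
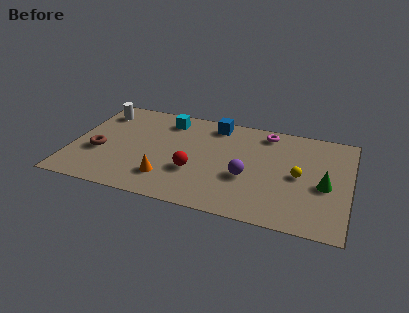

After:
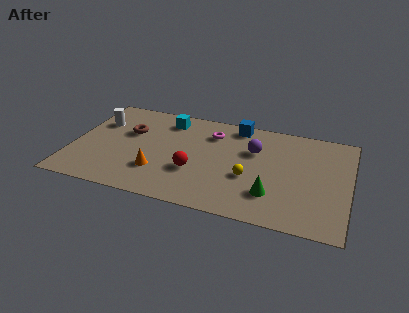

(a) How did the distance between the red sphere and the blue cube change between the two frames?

+0.5

The distance was about 4.2 in the first image and 4.7 in the second, so they moved 0.5 units further apart.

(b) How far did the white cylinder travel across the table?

0.9

The white cylinder moved from about (1.1, 6.4) to (1.1, 5.5), a distance of √(0.0² + 0.9²) ≈ 0.9.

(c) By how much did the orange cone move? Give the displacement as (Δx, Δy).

(-0.5, 0.4)

The orange cone started near (4.9, 1.9) and ended near (4.4, 2.3).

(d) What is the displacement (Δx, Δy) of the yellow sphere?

(-2.4, -0.8)

From the two frames, the yellow sphere sits at roughly (11.3, 3.9) before and (8.9, 3.1) after.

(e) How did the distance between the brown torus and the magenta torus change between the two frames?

-4.7

The distance was about 8.9 in the first image and 4.2 in the second, so they moved 4.7 units closer together.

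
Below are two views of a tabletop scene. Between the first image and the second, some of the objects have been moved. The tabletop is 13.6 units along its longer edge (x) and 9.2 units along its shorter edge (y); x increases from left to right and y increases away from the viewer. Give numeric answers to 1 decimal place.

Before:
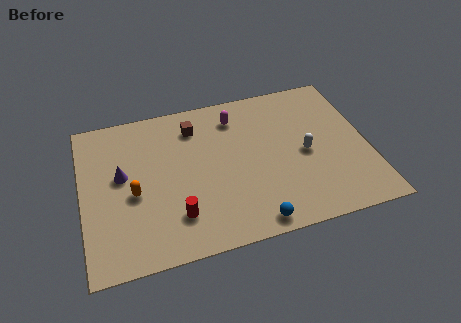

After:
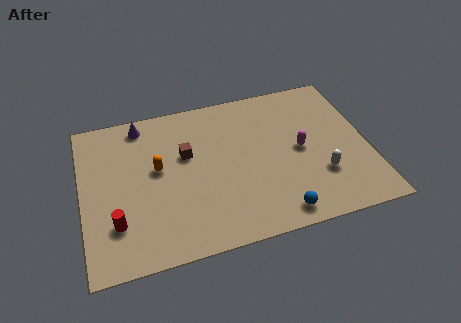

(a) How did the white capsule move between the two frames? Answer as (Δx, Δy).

(0.6, -1.5)

The white capsule was at about (10.6, 4.3) and moved to about (11.2, 2.8).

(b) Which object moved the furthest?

the magenta capsule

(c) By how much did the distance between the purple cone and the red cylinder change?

+2.0

Before: roughly 3.8 units apart; after: 5.8. That's 2.0 units further apart.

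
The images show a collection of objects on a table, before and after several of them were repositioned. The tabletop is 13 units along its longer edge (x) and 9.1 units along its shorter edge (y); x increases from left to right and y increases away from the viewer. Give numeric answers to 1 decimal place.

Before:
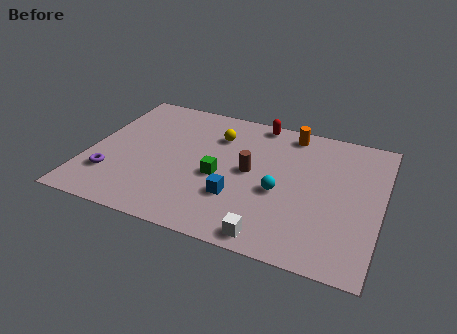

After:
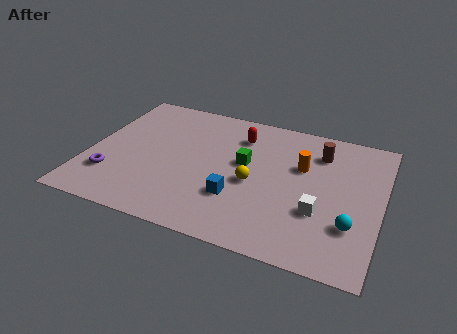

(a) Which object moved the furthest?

the brown cylinder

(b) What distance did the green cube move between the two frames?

1.6

From (5.9, 3.9) to (6.9, 5.2), the green cube covered √(1.0² + 1.3²) ≈ 1.6 units.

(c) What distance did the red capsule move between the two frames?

1.5

The red capsule was near (7.2, 8.3) before and (6.5, 7.0) after, so it travelled √(0.7² + 1.3²) ≈ 1.5 units.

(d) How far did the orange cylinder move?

2.3

The orange cylinder was near (8.7, 8.0) before and (9.4, 5.8) after, so it travelled √(0.7² + 2.2²) ≈ 2.3 units.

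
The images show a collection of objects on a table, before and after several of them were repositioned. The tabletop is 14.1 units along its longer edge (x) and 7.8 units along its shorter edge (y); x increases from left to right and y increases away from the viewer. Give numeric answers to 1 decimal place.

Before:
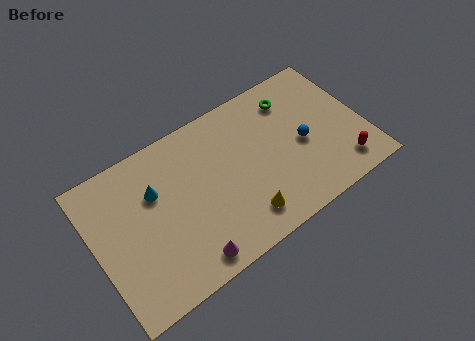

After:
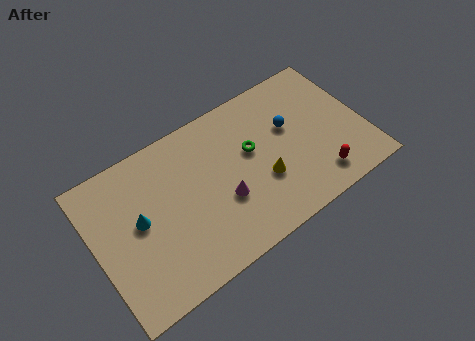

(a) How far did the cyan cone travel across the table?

1.4

The cyan cone moved from about (3.3, 5.2) to (2.3, 4.2), a distance of √(1.0² + 1.0²) ≈ 1.4.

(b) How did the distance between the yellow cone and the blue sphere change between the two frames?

-1.5

The distance was about 4.2 in the first image and 2.7 in the second, so they moved 1.5 units closer together.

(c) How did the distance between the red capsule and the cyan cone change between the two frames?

-0.6

They were about 10.0 units apart before and 9.4 after — 0.6 units closer together.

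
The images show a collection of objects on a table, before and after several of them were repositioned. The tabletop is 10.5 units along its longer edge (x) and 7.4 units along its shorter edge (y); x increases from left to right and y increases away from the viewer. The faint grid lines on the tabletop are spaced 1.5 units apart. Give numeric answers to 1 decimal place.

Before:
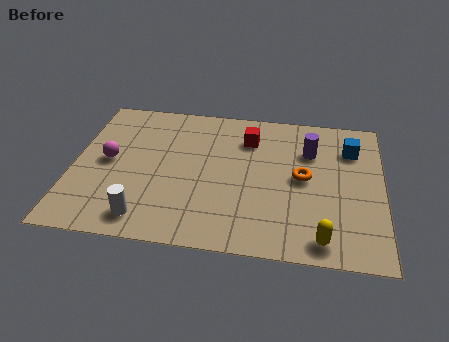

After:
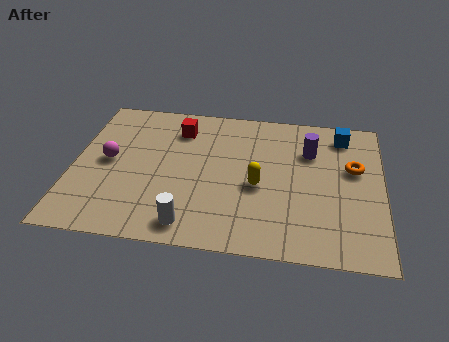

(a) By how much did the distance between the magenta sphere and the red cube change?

-2.0

Before: roughly 5.0 units apart; after: 3.0. That's 2.0 units closer together.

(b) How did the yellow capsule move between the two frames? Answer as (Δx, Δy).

(-2.2, 2.3)

The yellow capsule started near (8.5, 0.9) and ended near (6.3, 3.2).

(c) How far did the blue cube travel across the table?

0.8

From (9.4, 5.5) to (9.1, 6.2), the blue cube covered √(0.3² + 0.7²) ≈ 0.8 units.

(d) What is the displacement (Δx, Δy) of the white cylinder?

(1.5, -0.1)

The white cylinder was at about (2.6, 1.1) and moved to about (4.1, 1.0).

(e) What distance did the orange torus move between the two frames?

1.8

The orange torus was near (7.8, 3.8) before and (9.5, 4.5) after, so it travelled √(1.7² + 0.7²) ≈ 1.8 units.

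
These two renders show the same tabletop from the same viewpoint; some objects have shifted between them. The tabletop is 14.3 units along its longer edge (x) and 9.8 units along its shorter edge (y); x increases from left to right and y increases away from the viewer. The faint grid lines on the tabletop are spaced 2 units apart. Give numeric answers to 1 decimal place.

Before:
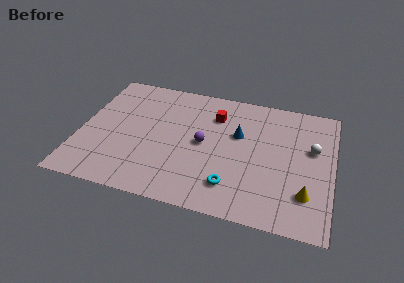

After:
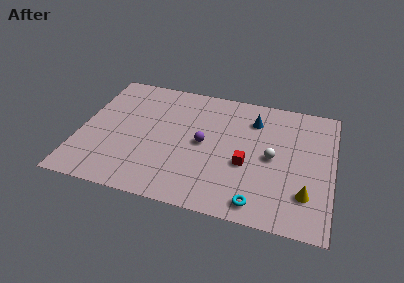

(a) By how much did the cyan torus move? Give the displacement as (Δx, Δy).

(1.5, -0.9)

The cyan torus started near (8.8, 2.1) and ended near (10.3, 1.2).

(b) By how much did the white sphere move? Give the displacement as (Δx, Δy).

(-2.2, -1.2)

From the two frames, the white sphere sits at roughly (13.1, 6.0) before and (10.9, 4.8) after.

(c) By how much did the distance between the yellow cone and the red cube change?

-3.5

They were about 7.2 units apart before and 3.7 after — 3.5 units closer together.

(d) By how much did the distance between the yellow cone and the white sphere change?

-0.5

The distance was about 3.5 in the first image and 3.0 in the second, so they moved 0.5 units closer together.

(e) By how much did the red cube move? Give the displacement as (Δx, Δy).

(2.0, -3.4)

The red cube started near (7.5, 7.3) and ended near (9.5, 3.9).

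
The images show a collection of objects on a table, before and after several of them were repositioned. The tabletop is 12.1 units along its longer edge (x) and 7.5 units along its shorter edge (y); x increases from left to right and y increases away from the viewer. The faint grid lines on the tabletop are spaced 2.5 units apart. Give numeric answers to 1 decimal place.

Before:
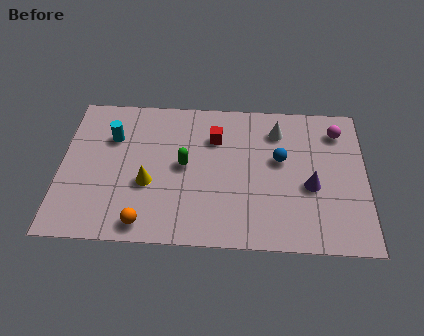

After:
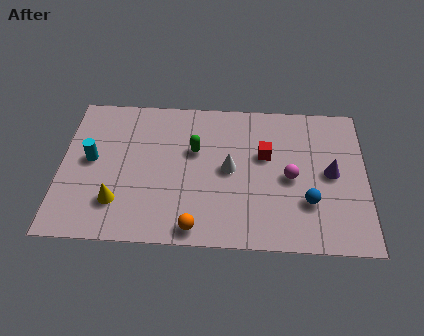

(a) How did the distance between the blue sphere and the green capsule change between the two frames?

+1.3

The distance was about 3.8 in the first image and 5.1 in the second, so they moved 1.3 units further apart.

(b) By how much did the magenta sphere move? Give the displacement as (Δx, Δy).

(-1.9, -2.5)

The magenta sphere started near (11.0, 6.0) and ended near (9.1, 3.5).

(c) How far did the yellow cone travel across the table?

1.6

The yellow cone moved from about (3.5, 2.9) to (2.3, 1.9), a distance of √(1.2² + 1.0²) ≈ 1.6.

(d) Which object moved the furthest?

the magenta sphere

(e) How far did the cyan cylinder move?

1.4

The cyan cylinder was near (2.0, 5.2) before and (1.2, 4.0) after, so it travelled √(0.8² + 1.2²) ≈ 1.4 units.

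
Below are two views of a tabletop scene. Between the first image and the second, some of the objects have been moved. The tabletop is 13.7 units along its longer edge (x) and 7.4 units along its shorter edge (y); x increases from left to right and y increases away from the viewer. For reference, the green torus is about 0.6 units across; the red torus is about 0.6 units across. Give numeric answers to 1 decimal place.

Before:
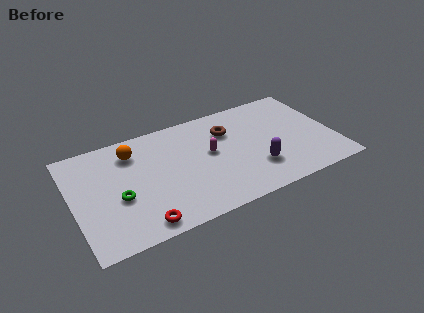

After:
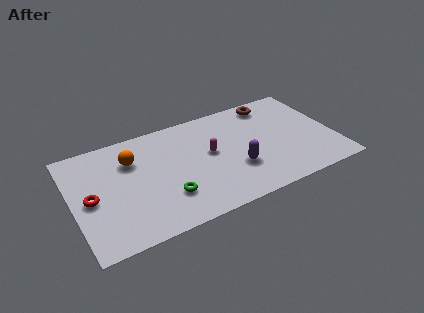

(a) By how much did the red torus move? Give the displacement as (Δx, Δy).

(-2.3, 2.6)

The red torus was at about (3.2, 0.9) and moved to about (0.9, 3.5).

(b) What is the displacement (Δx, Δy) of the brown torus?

(2.5, 1.1)

The brown torus was at about (8.3, 5.3) and moved to about (10.8, 6.4).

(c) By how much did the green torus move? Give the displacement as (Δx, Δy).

(2.4, -0.9)

The green torus started near (2.3, 3.0) and ended near (4.7, 2.1).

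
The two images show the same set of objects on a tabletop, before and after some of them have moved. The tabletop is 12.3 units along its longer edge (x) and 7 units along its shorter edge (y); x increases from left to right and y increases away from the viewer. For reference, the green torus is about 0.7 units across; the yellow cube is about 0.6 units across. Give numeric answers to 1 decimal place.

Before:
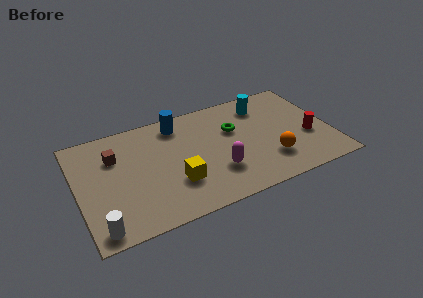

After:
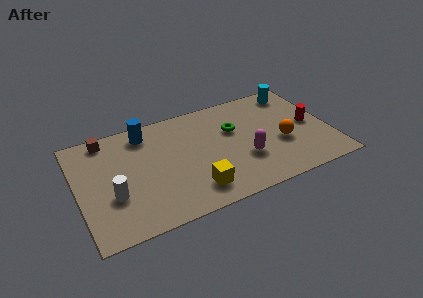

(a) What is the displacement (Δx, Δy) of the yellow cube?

(0.8, -0.8)

The yellow cube was at about (4.6, 2.2) and moved to about (5.4, 1.4).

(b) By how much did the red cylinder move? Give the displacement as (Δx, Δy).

(0.2, 0.8)

The red cylinder started near (11.2, 2.7) and ended near (11.4, 3.5).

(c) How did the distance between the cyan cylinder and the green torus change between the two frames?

+1.7

They were about 1.9 units apart before and 3.6 after — 1.7 units further apart.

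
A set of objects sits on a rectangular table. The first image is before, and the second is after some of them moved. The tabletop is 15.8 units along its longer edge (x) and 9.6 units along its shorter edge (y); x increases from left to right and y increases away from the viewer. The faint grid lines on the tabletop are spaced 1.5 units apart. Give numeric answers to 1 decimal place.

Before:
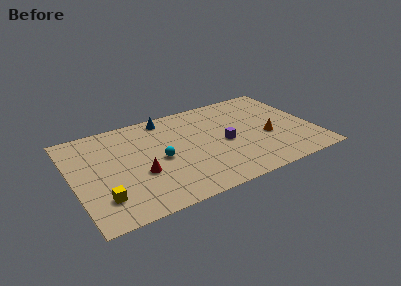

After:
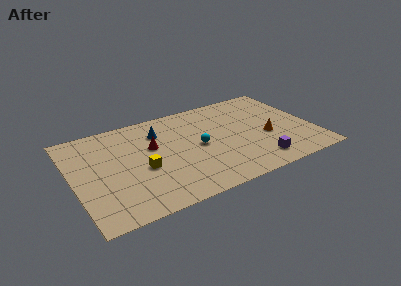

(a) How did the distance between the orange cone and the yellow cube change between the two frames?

-2.9

They were about 11.2 units apart before and 8.3 after — 2.9 units closer together.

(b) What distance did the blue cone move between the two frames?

1.4

From (6.5, 8.5) to (5.9, 7.2), the blue cone covered √(0.6² + 1.3²) ≈ 1.4 units.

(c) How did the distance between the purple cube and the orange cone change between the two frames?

-0.3

The distance was about 2.8 in the first image and 2.5 in the second, so they moved 0.3 units closer together.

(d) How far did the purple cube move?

3.3

From (9.9, 4.4) to (11.7, 1.6), the purple cube covered √(1.8² + 2.8²) ≈ 3.3 units.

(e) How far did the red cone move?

2.5

From (4.2, 3.6) to (5.3, 5.9), the red cone covered √(1.1² + 2.3²) ≈ 2.5 units.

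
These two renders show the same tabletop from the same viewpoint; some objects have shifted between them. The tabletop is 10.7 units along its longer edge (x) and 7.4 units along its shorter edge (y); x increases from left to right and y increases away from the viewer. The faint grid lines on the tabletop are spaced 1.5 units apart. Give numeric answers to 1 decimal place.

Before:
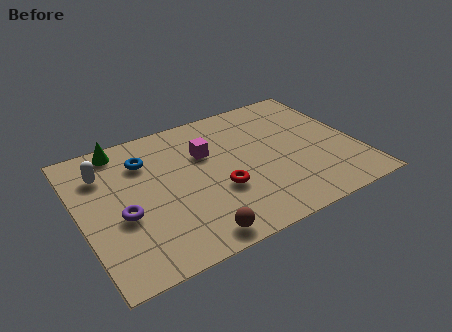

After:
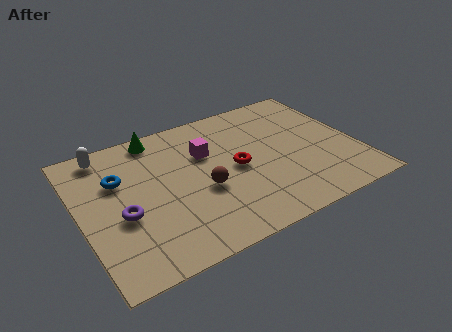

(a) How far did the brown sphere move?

2.3

From (3.9, 0.8) to (4.6, 3.0), the brown sphere covered √(0.7² + 2.2²) ≈ 2.3 units.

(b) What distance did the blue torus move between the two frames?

1.3

The blue torus was near (2.7, 5.5) before and (1.6, 4.9) after, so it travelled √(1.1² + 0.6²) ≈ 1.3 units.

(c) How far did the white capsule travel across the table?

1.0

From (1.1, 5.5) to (1.3, 6.5), the white capsule covered √(0.2² + 1.0²) ≈ 1.0 units.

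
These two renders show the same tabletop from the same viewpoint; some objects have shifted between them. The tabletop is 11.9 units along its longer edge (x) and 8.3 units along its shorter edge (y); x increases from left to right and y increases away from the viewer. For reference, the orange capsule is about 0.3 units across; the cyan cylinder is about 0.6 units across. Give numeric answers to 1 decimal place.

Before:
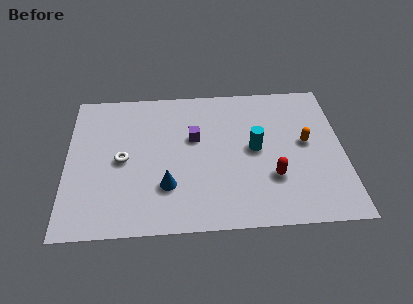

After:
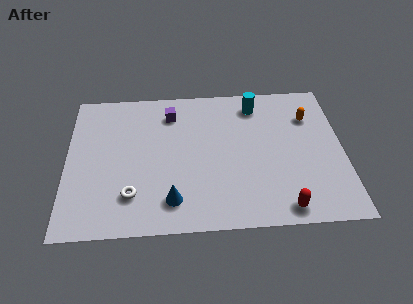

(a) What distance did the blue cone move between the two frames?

0.8

The blue cone moved from about (4.3, 2.4) to (4.5, 1.6), a distance of √(0.2² + 0.8²) ≈ 0.8.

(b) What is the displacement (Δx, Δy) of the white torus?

(0.4, -2.0)

The white torus started near (2.4, 4.0) and ended near (2.8, 2.0).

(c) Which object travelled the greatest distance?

the cyan cylinder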